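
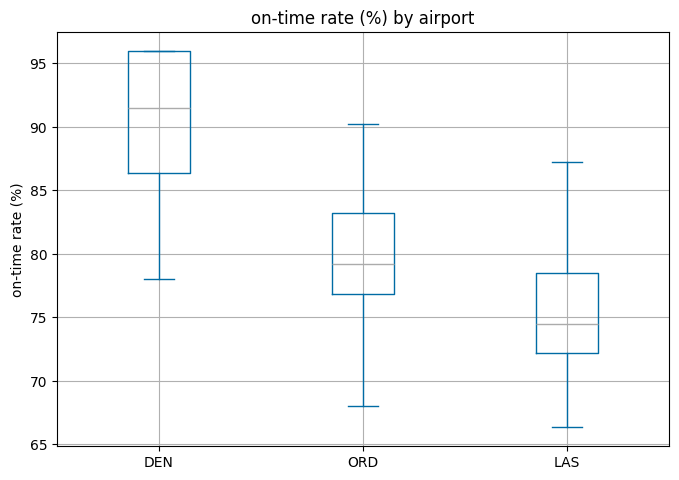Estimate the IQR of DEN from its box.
≈ 10

Q3 ≈ 96, Q1 ≈ 86; IQR ≈ 10.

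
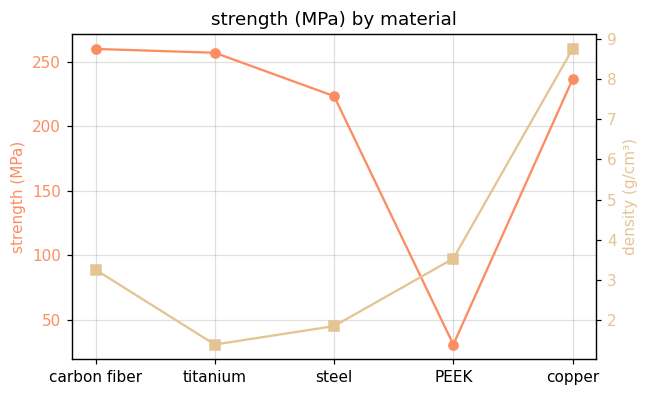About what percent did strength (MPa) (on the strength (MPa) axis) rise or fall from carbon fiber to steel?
≈ -15.4%

carbon fiber ≈ 260, steel ≈ 220; (220 − 260) / 260 ≈ -15.4%.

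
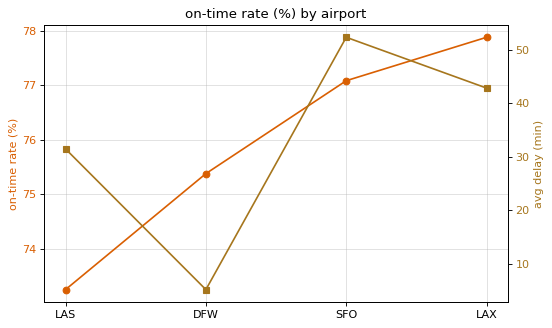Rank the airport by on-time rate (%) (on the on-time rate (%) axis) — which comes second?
Top 3 (on the on-time rate (%) axis): LAX ≈ 78.0, SFO ≈ 77.0, DFW ≈ 75.5.

SFO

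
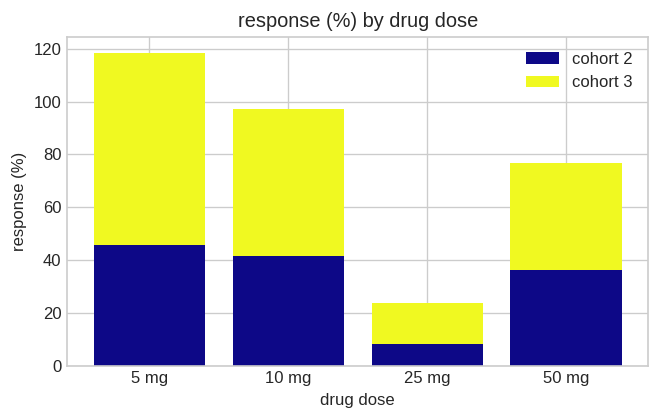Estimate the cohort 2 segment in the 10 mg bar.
≈ 40

cohort 2 top ≈ 40, bottom ≈ 0; segment ≈ 40.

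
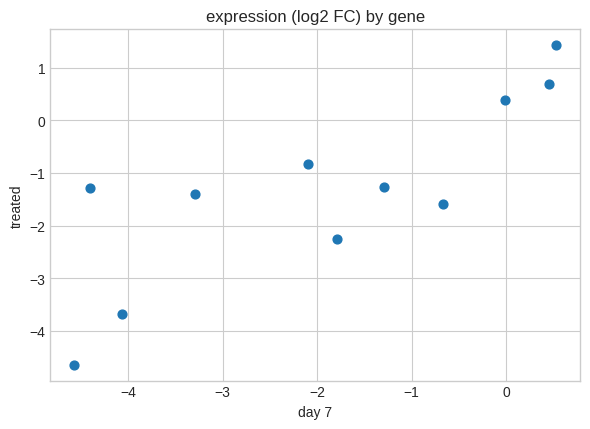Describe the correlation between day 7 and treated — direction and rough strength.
positive, strong

Points are positively correlated; strong (|r| ≈ 0.8).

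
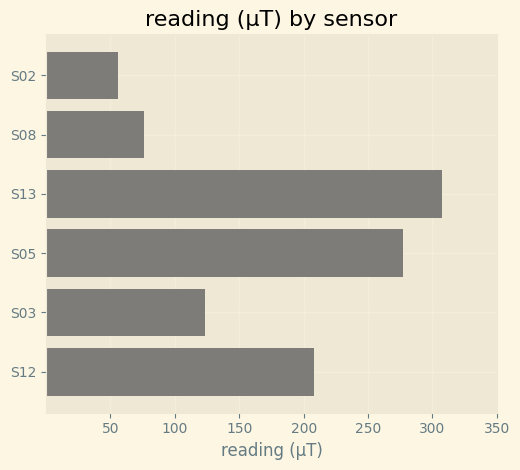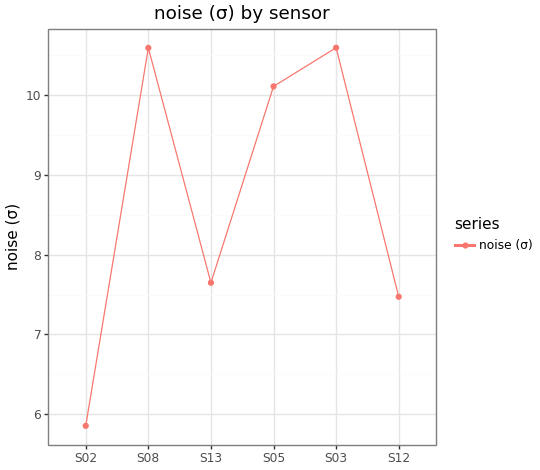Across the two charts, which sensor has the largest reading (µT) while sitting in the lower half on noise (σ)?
S13

Chart 2 median noise (σ) ≈ 9; below-median sensors: S02, S13, S12. Among those, S13 has the highest reading (µT) (≈ 300).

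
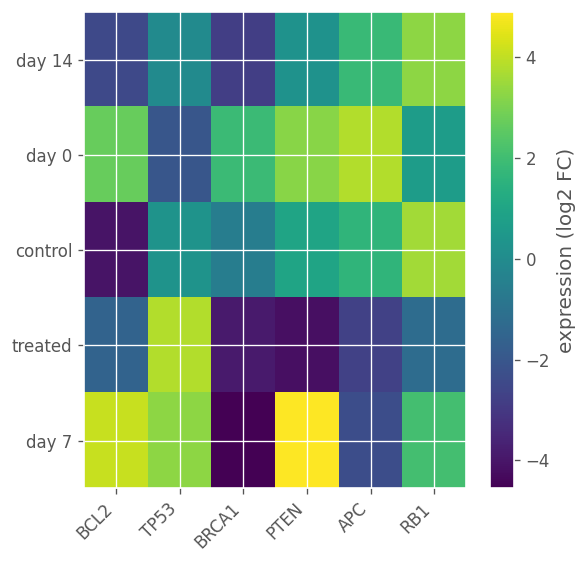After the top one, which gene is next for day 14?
Top 3 for day 14: RB1 ≈ 3, APC ≈ 2, PTEN ≈ 0.

APC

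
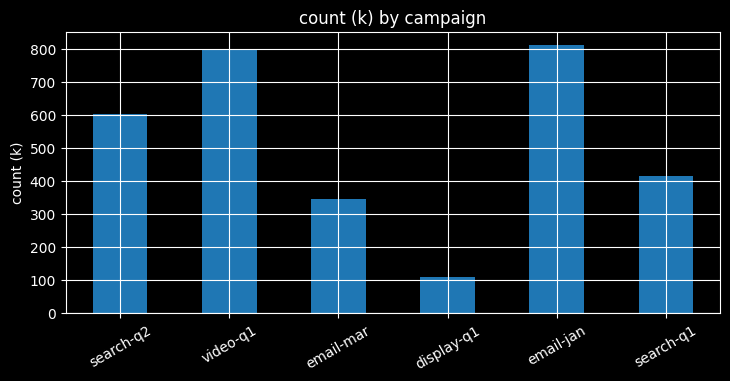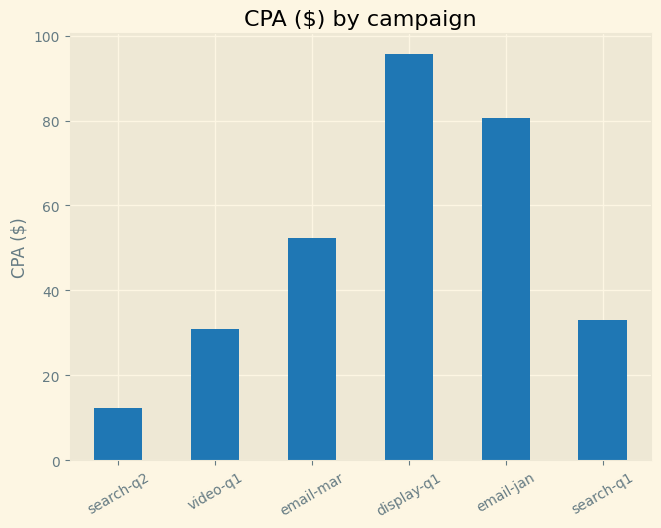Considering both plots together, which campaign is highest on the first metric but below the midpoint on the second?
video-q1

Chart 2 median CPA ($) ≈ 40; below-median campaigns: search-q2, video-q1, search-q1. Among those, video-q1 has the highest count (k) (≈ 800).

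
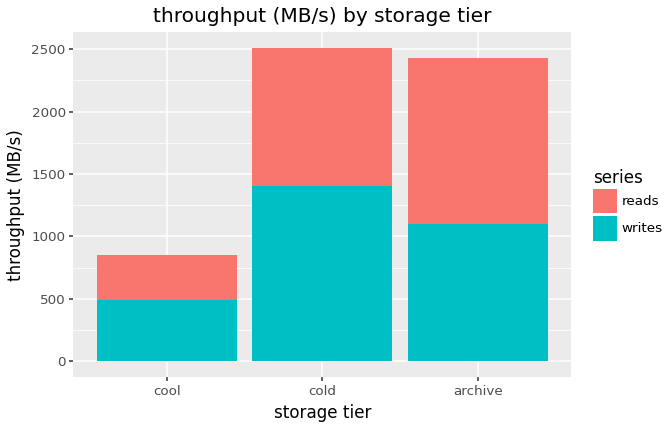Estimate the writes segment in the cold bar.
writes top ≈ 1500, bottom ≈ 0; segment ≈ 1500.

≈ 1500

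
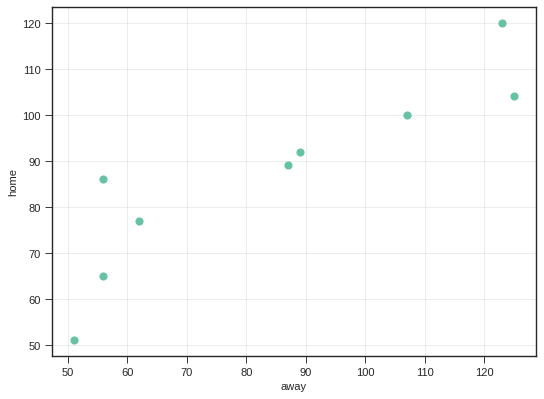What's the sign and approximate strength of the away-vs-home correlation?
positive, strong

Points are positively correlated; strong (|r| ≈ 0.9).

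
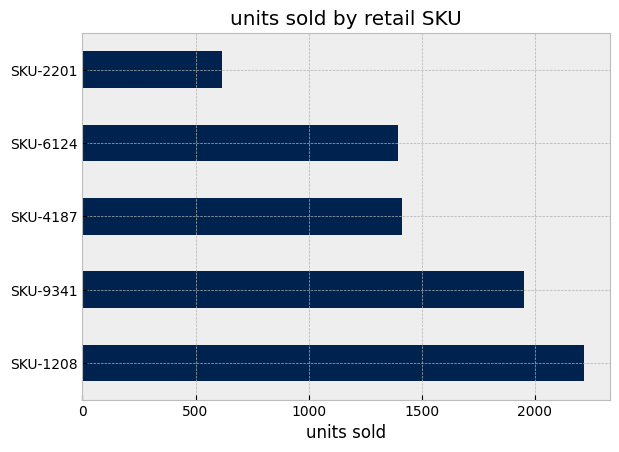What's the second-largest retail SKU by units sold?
Top 3: SKU-1208 ≈ 2200, SKU-9341 ≈ 2000, SKU-4187 ≈ 1400.

SKU-9341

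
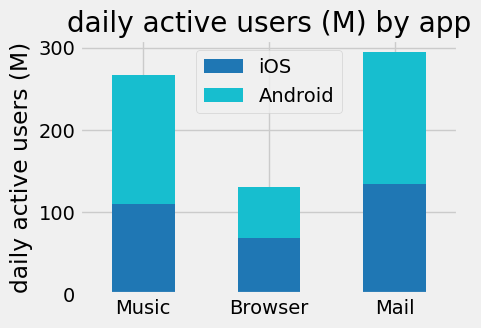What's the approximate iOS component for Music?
≈ 100

iOS top ≈ 100, bottom ≈ 0; segment ≈ 100.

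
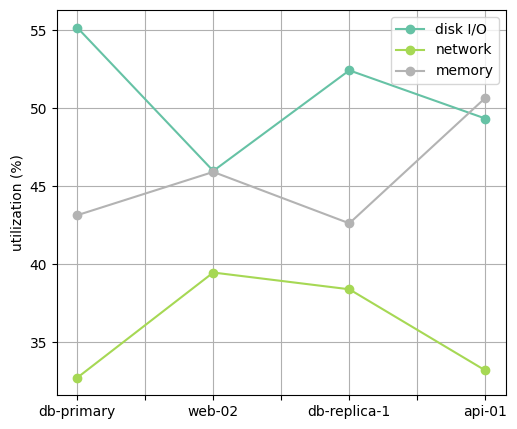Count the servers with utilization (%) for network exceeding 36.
2

Above 36: web-02, db-replica-1.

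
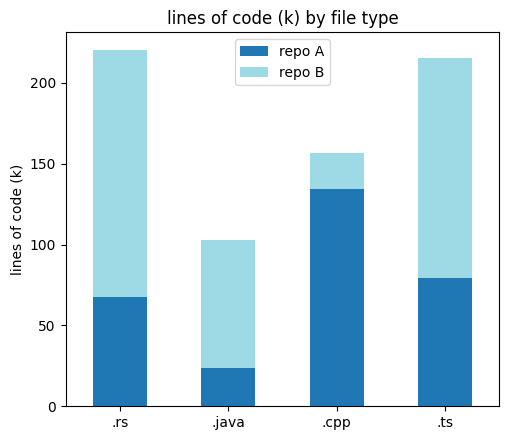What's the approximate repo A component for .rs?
repo A top ≈ 60, bottom ≈ 0; segment ≈ 60.

≈ 60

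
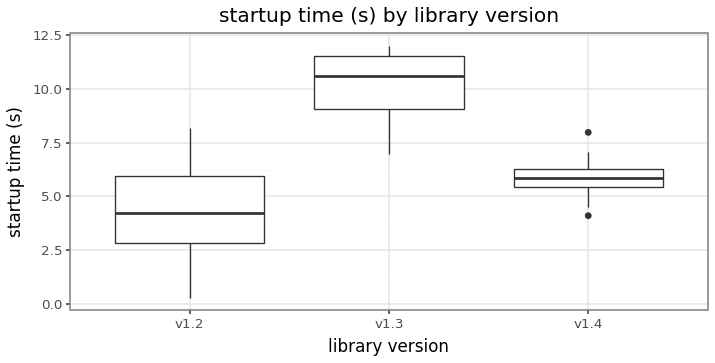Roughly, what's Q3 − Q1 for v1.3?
≈ 2.5

Q3 ≈ 11.5, Q1 ≈ 9.0; IQR ≈ 2.5.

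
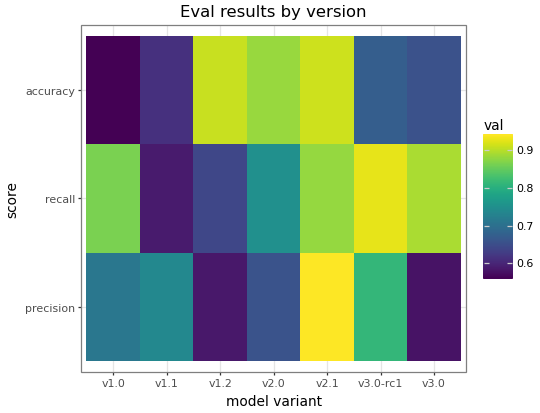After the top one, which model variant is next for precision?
v3.0-rc1

Top 3 for precision: v2.1 ≈ 0.95, v3.0-rc1 ≈ 0.80, v1.1 ≈ 0.75.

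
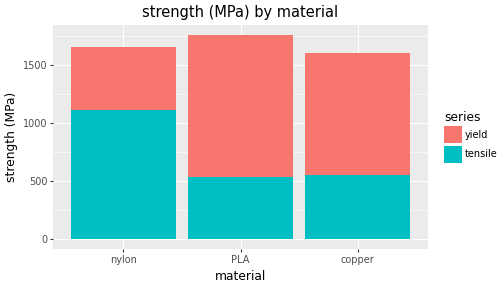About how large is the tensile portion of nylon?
tensile top ≈ 1200, bottom ≈ 0; segment ≈ 1200.

≈ 1200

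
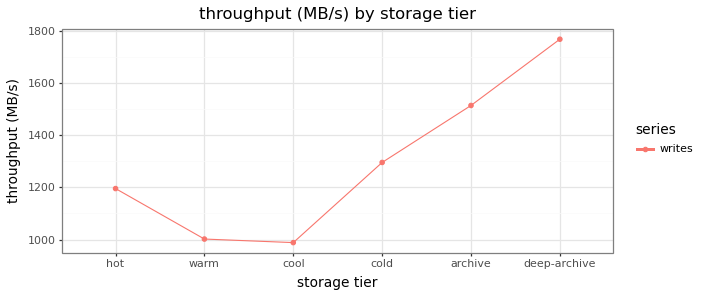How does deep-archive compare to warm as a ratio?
deep-archive ≈ 1800, warm ≈ 1000; 1800/1000 ≈ 1.8.

≈ 1.8×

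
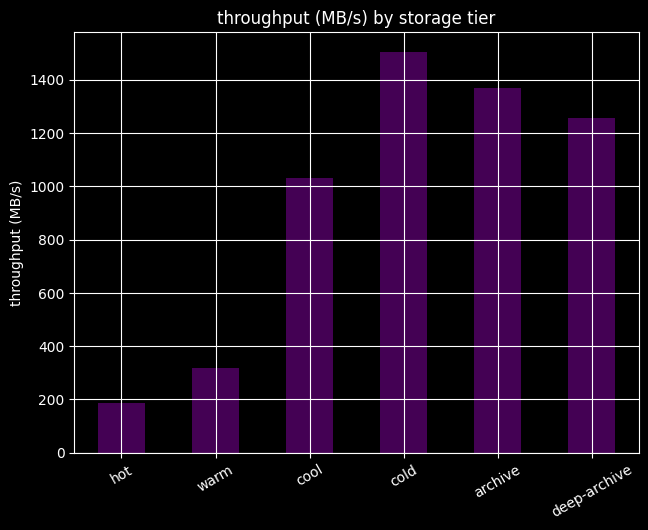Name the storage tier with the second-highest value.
archive

Top 3: cold ≈ 1600, archive ≈ 1400, deep-archive ≈ 1200.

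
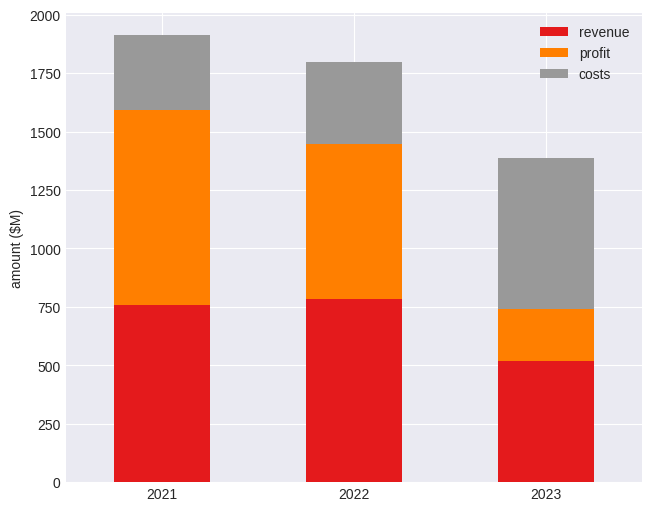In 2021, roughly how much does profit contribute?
≈ 800

profit top ≈ 1600, bottom ≈ 800; segment ≈ 800.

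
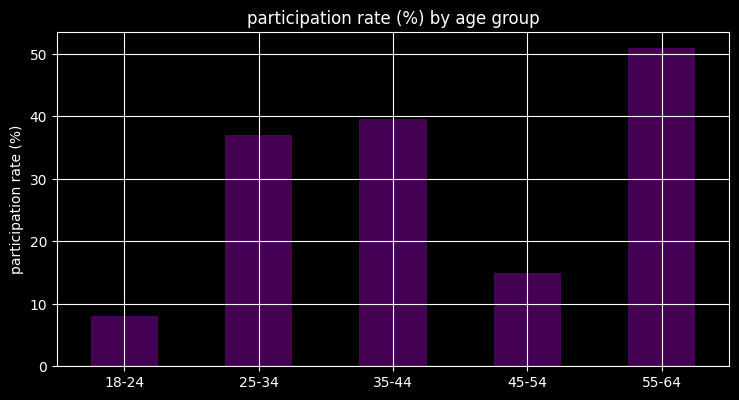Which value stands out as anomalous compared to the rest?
18-24 ≈ 10; the rest sit between ≈ 15 and ≈ 50.

18-24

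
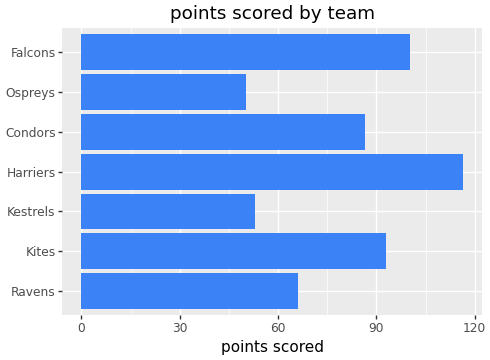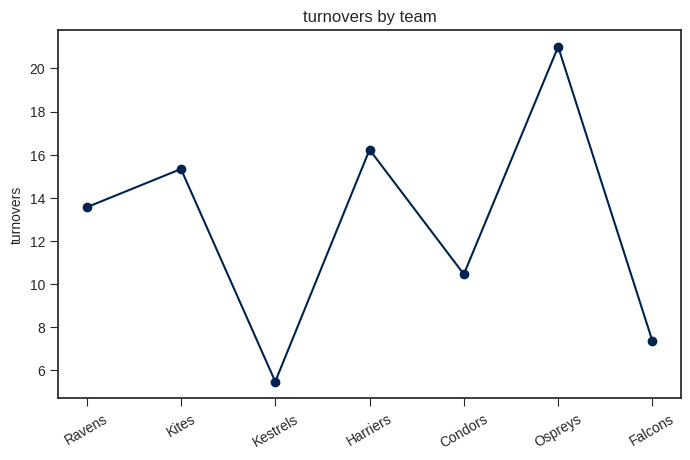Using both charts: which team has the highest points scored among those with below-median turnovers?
Falcons

Chart 2 median turnovers ≈ 14; below-median teams: Kestrels, Condors, Falcons. Among those, Falcons has the highest points scored (≈ 100).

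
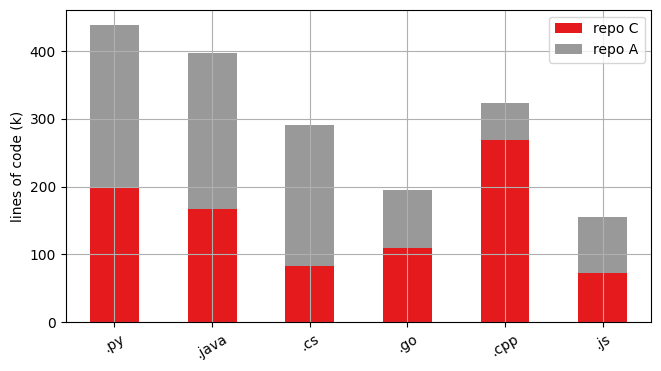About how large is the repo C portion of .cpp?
repo C top ≈ 250, bottom ≈ 0; segment ≈ 250.

≈ 250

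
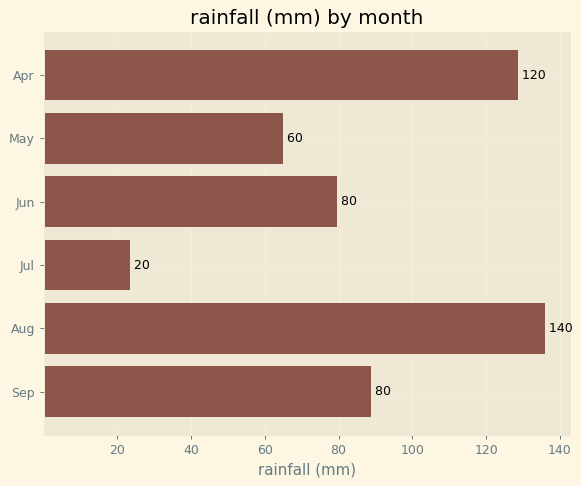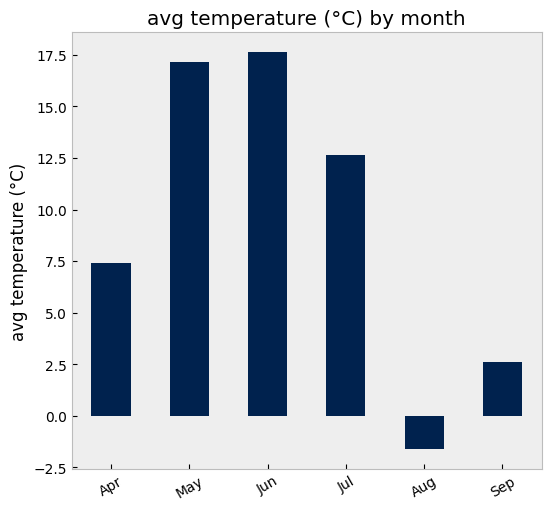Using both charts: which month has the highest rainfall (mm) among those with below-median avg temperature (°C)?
Aug

Chart 2 median avg temperature (°C) ≈ 10; below-median months: Apr, Aug, Sep. Among those, Aug has the highest rainfall (mm) (≈ 140).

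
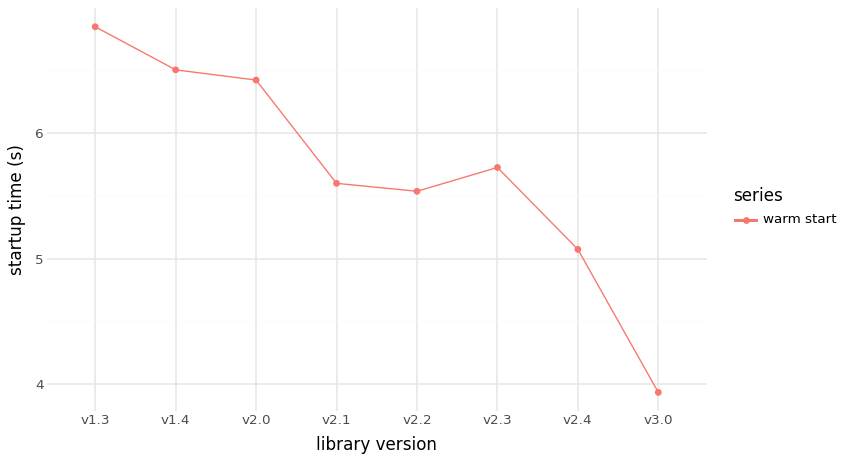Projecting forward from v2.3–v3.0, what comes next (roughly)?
Last three: 5.5, 5.0, 4.0 → slope ≈ -0.75/step → next ≈ 3.25.

≈ 3.25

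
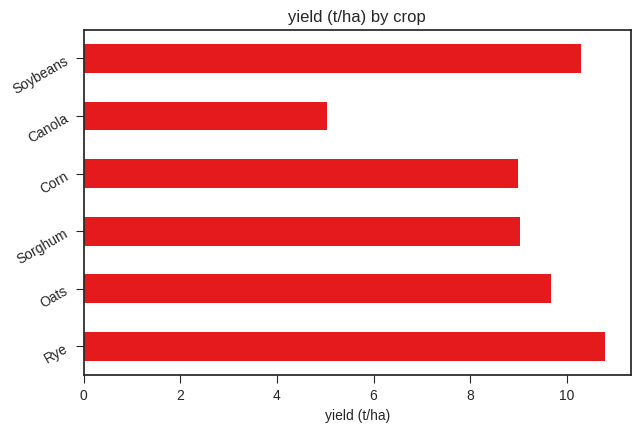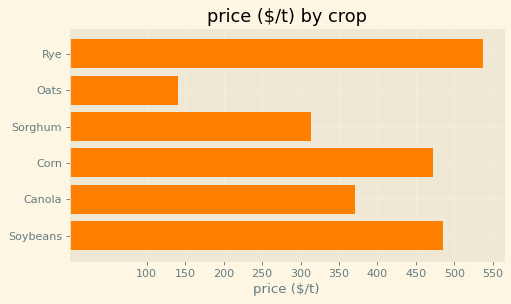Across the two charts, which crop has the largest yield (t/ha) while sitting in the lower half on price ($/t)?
Chart 2 median price ($/t) ≈ 400; below-median crops: Oats, Sorghum, Canola. Among those, Oats has the highest yield (t/ha) (≈ 10).

Oats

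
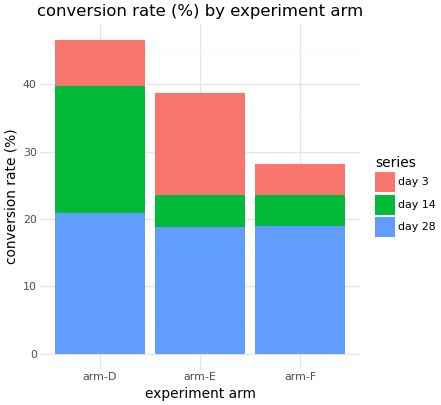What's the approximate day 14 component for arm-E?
≈ 5

day 14 top ≈ 25, bottom ≈ 20; segment ≈ 5.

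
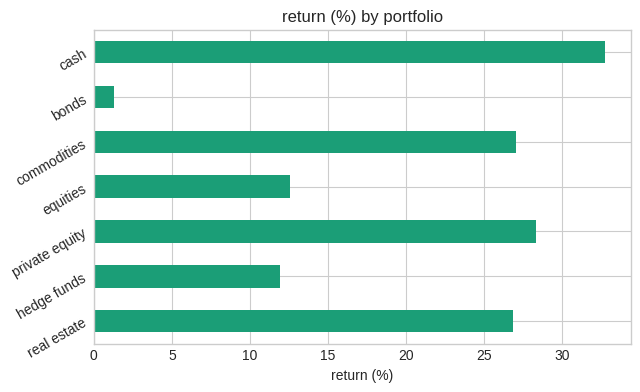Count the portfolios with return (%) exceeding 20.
4

Above 20: real estate, private equity, commodities, cash.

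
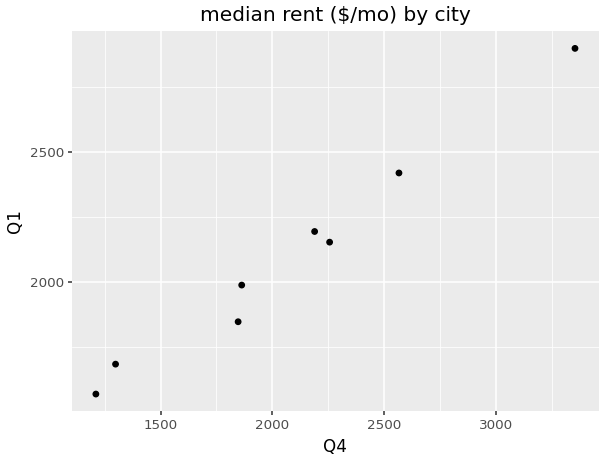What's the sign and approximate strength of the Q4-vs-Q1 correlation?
positive, strong

Points are positively correlated; strong (|r| ≈ 1.0).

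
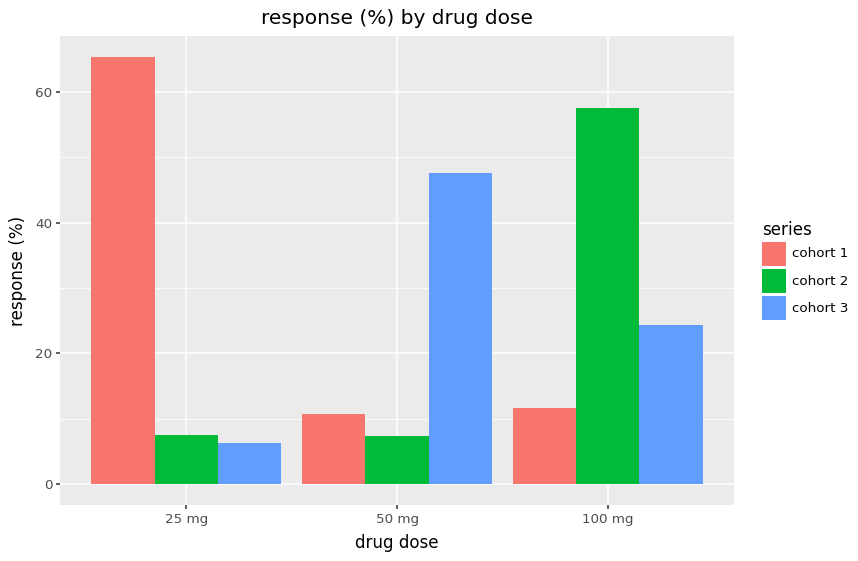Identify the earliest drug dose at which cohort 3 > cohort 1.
25 mg: cohort 3 ≈ 10 vs cohort 1 ≈ 70 (not yet); 50 mg: cohort 3 ≈ 50 vs cohort 1 ≈ 10 (first crossover).

50 mg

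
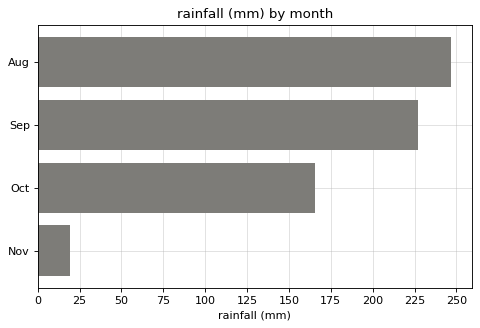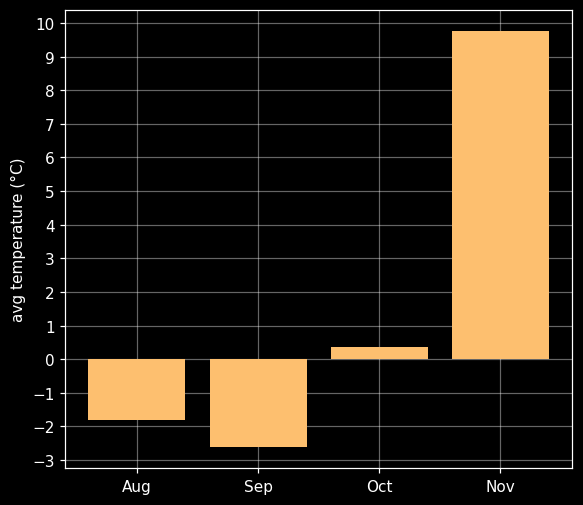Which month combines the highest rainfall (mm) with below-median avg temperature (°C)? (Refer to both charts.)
Chart 2 median avg temperature (°C) ≈ -1; below-median months: Aug, Sep. Among those, Aug has the highest rainfall (mm) (≈ 250).

Aug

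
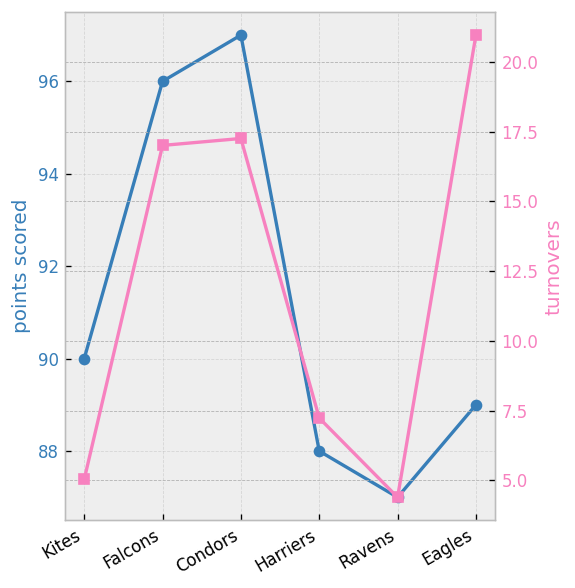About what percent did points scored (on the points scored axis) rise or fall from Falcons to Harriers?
Falcons ≈ 96, Harriers ≈ 88; (88 − 96) / 96 ≈ -8.3%.

≈ -8.3%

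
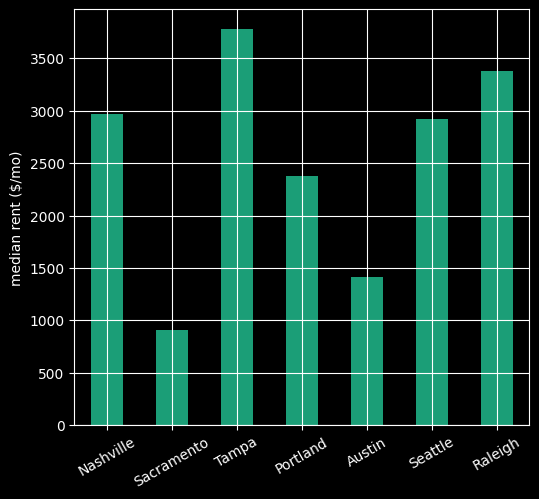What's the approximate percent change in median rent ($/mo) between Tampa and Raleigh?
Tampa ≈ 4000, Raleigh ≈ 3500; (3500 − 4000) / 4000 ≈ -12.5%.

≈ -12.5%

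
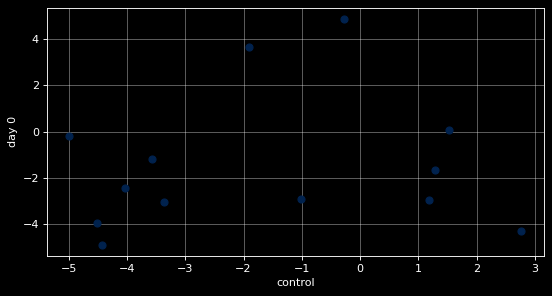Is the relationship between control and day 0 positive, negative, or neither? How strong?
Points are roughly uncorrelated; weak (|r| ≈ 0.1).

no clear correlation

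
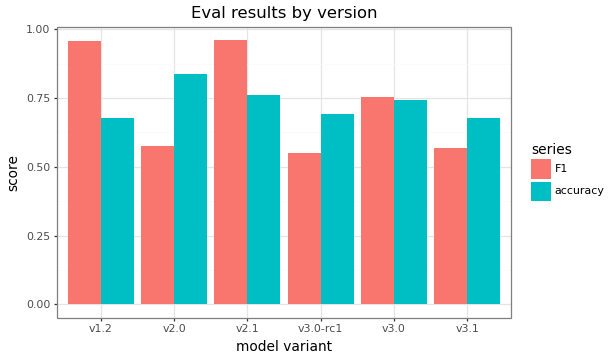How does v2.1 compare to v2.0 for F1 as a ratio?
v2.1 ≈ 1.0, v2.0 ≈ 0.6; 1.0/0.6 ≈ 1.67.

≈ 1.67×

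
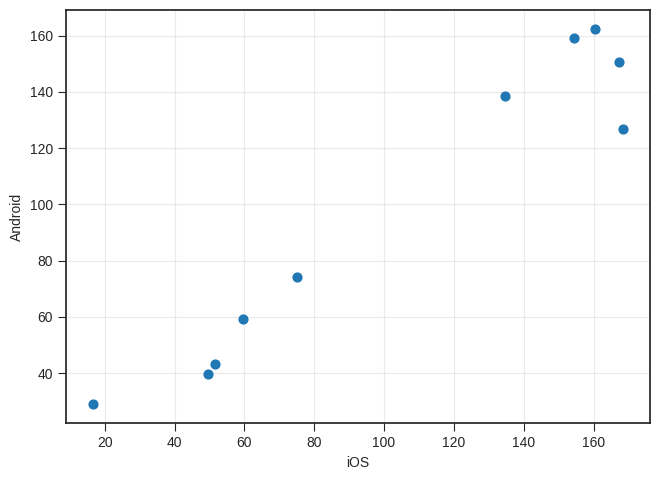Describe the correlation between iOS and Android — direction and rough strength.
positive, strong

Points are positively correlated; strong (|r| ≈ 1.0).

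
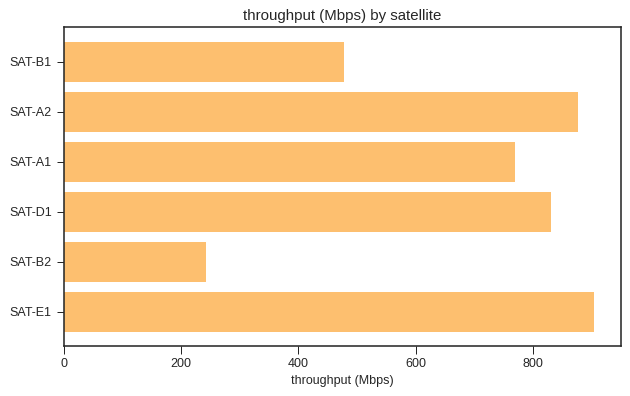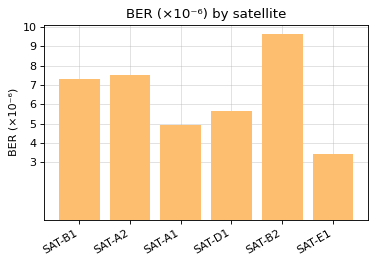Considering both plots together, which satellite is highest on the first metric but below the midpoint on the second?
Chart 2 median BER (×10⁻⁶) ≈ 6; below-median satellites: SAT-A1, SAT-D1, SAT-E1. Among those, SAT-E1 has the highest throughput (Mbps) (≈ 900).

SAT-E1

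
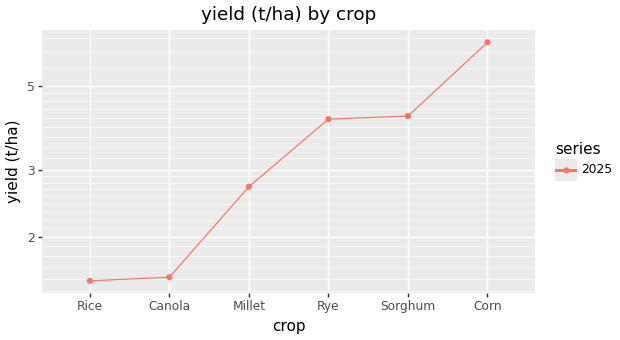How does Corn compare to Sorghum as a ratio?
Corn ≈ 6.5, Sorghum ≈ 4.0; 6.5/4.0 ≈ 1.62.

≈ 1.62×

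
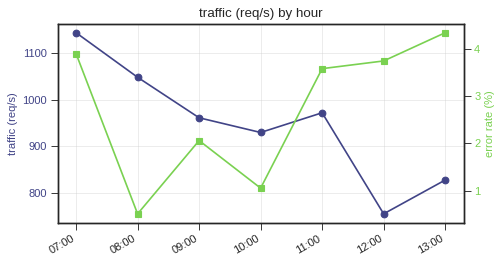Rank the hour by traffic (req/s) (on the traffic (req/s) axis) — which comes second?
08:00

Top 3 (on the traffic (req/s) axis): 07:00 ≈ 1150, 08:00 ≈ 1050, 11:00 ≈ 950.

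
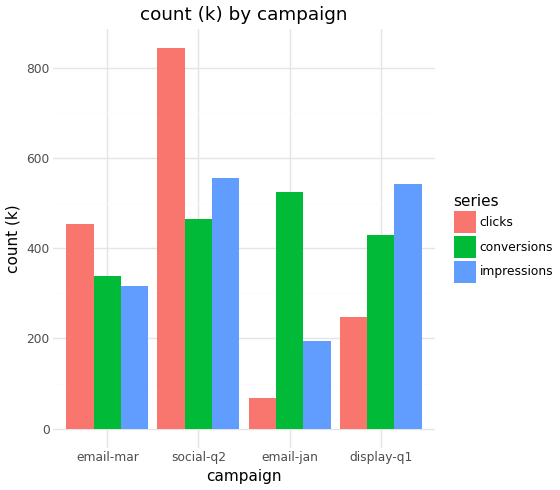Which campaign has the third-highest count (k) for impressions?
email-mar

Top 4 for impressions: social-q2 ≈ 600, display-q1 ≈ 500, email-mar ≈ 300, email-jan ≈ 200.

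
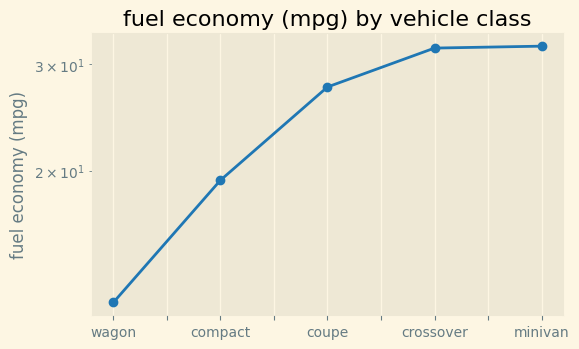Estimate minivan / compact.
minivan ≈ 32, compact ≈ 20; 32/20 ≈ 1.6.

≈ 1.6×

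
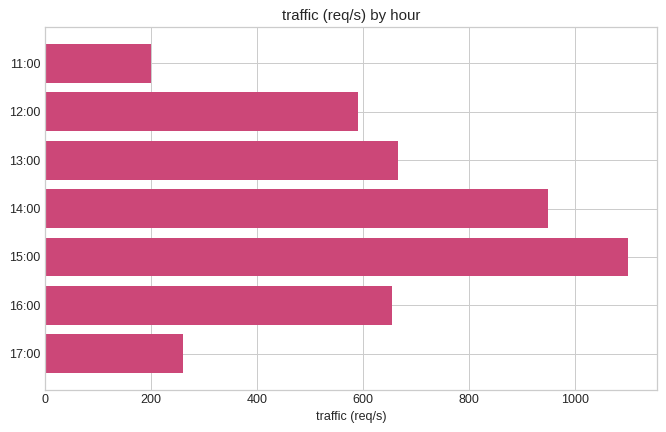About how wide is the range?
≈ 900

Max 15:00 ≈ 1100, min 11:00 ≈ 200; range ≈ 900.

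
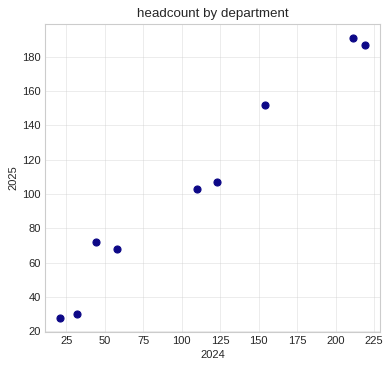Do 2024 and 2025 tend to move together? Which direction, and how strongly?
positive, strong

Points are positively correlated; strong (|r| ≈ 1.0).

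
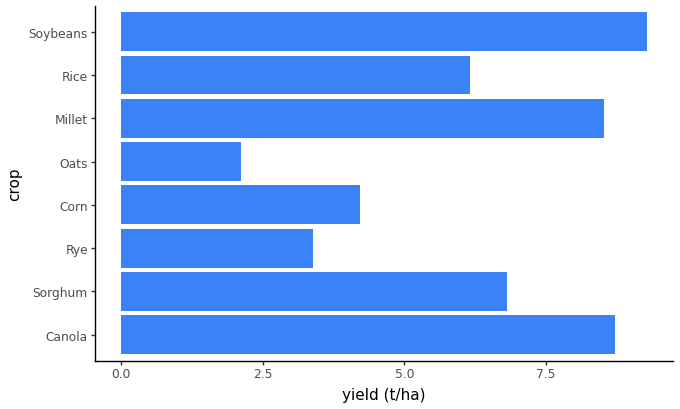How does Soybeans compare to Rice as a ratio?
≈ 1.5×

Soybeans ≈ 9, Rice ≈ 6; 9/6 ≈ 1.5.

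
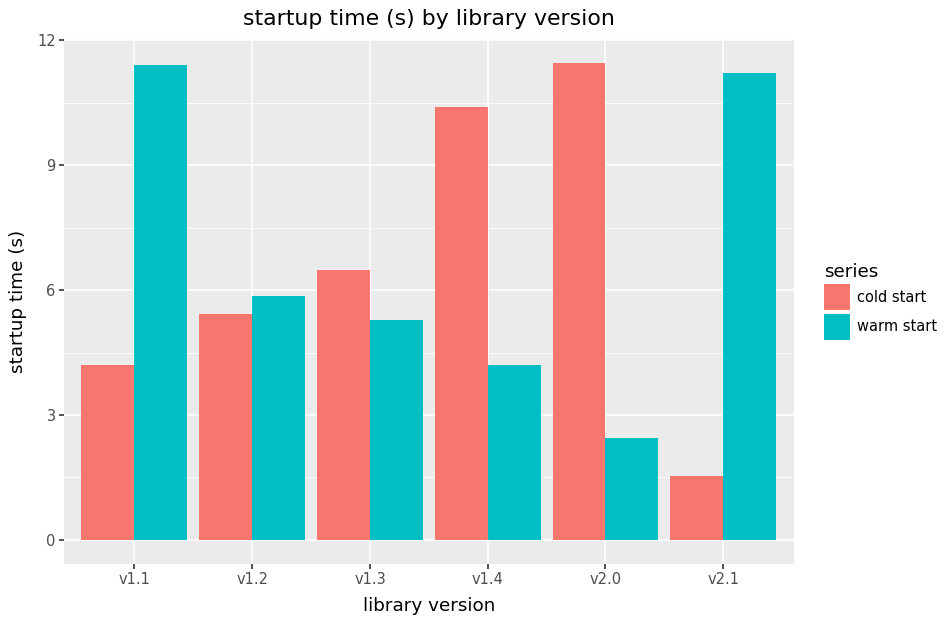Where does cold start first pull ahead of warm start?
v1.2: cold start ≈ 5 vs warm start ≈ 6 (not yet); v1.3: cold start ≈ 6 vs warm start ≈ 5 (first crossover).

v1.3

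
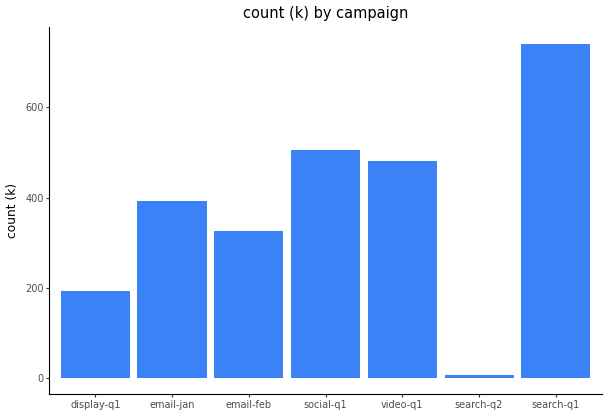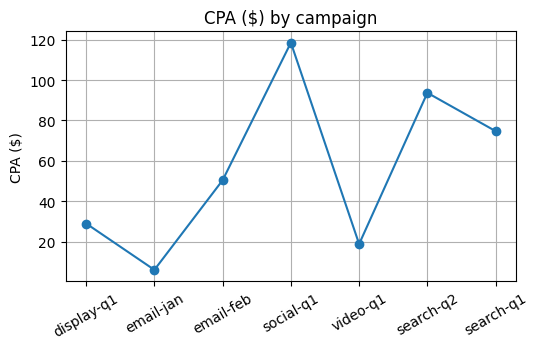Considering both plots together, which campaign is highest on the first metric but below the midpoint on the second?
video-q1

Chart 2 median CPA ($) ≈ 60; below-median campaigns: display-q1, email-jan, video-q1. Among those, video-q1 has the highest count (k) (≈ 500).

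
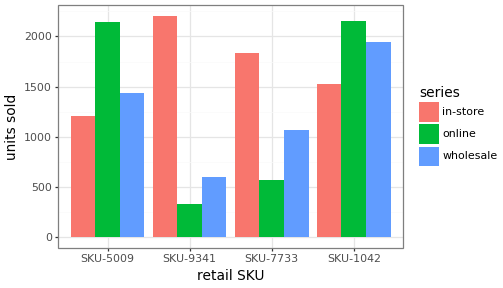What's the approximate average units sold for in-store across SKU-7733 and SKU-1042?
(1800 + 1600) / 2 ≈ 1700.

≈ 1700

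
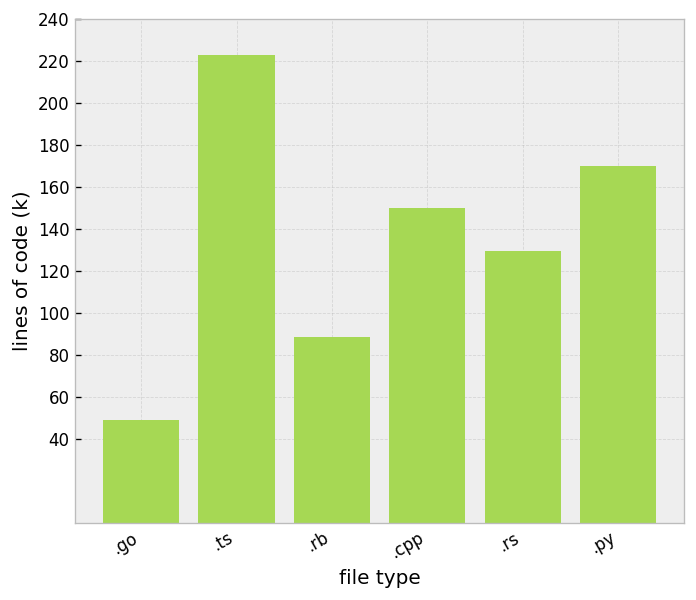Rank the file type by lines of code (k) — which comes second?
Top 3: .ts ≈ 220, .py ≈ 180, .cpp ≈ 160.

.py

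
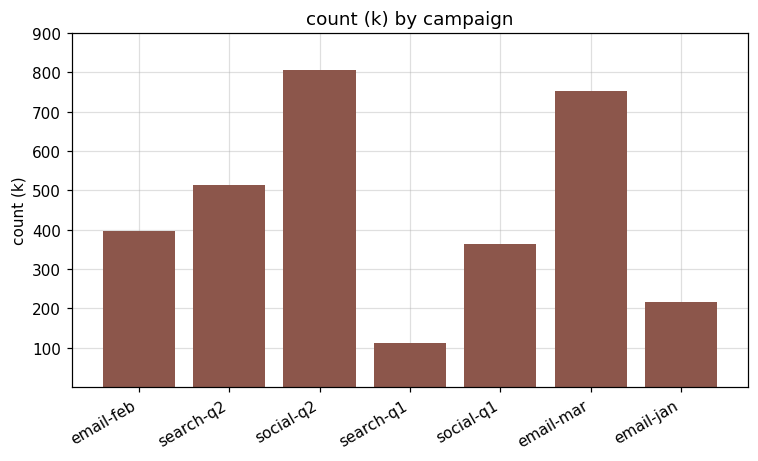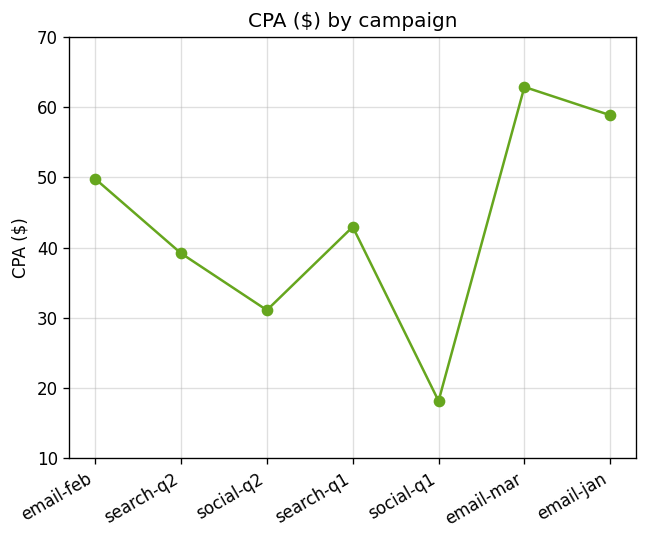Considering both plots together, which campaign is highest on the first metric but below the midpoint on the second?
social-q2

Chart 2 median CPA ($) ≈ 40; below-median campaigns: search-q2, social-q2, social-q1. Among those, social-q2 has the highest count (k) (≈ 800).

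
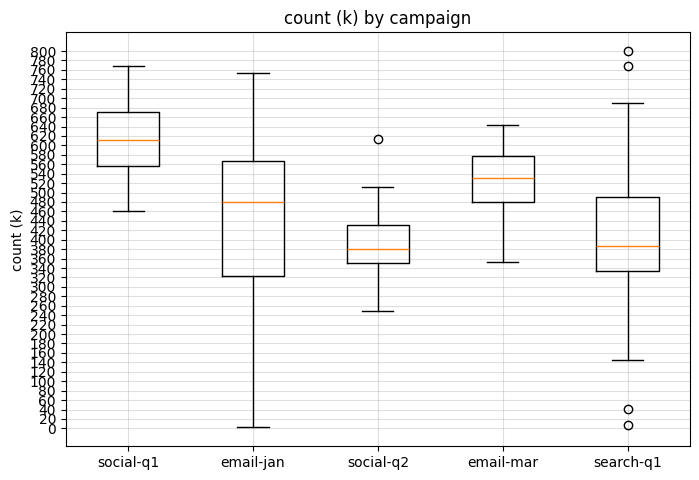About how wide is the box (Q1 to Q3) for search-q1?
≈ 160

Q3 ≈ 500, Q1 ≈ 340; IQR ≈ 160.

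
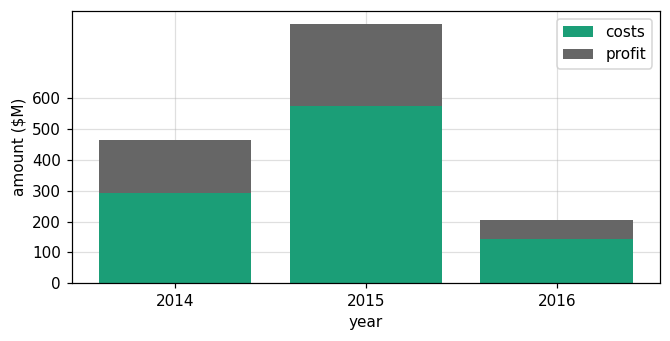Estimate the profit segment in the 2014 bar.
profit top ≈ 500, bottom ≈ 300; segment ≈ 200.

≈ 200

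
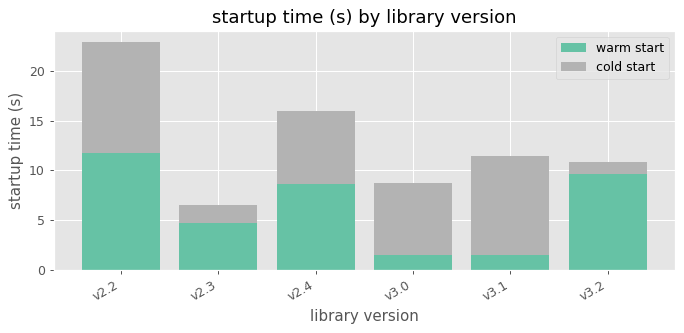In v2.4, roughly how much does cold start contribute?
≈ 8

cold start top ≈ 16, bottom ≈ 8; segment ≈ 8.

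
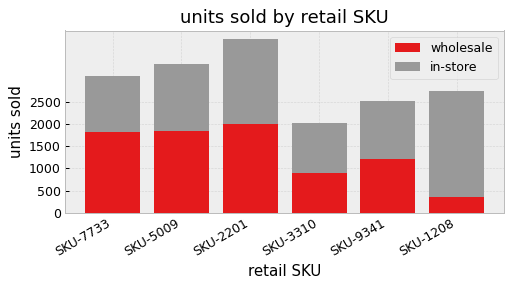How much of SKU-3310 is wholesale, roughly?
wholesale top ≈ 1000, bottom ≈ 0; segment ≈ 1000.

≈ 1000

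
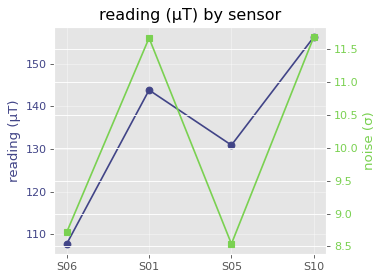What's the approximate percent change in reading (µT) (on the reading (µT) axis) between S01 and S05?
≈ -10.3%

S01 ≈ 145, S05 ≈ 130; (130 − 145) / 145 ≈ -10.3%.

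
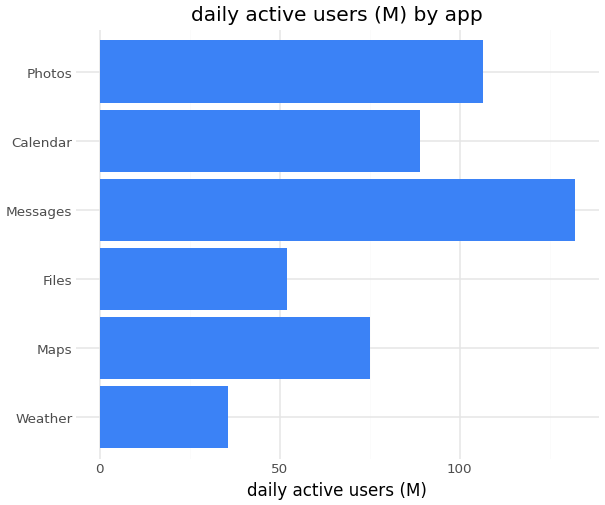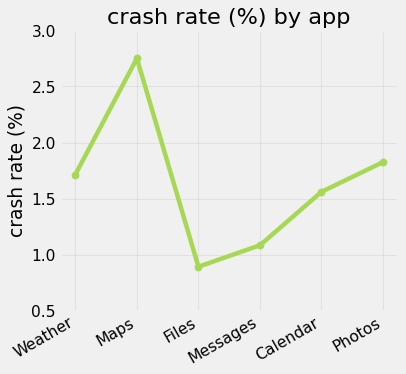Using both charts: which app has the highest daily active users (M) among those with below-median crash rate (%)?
Chart 2 median crash rate (%) ≈ 1.5; below-median apps: Files, Messages, Calendar. Among those, Messages has the highest daily active users (M) (≈ 140).

Messages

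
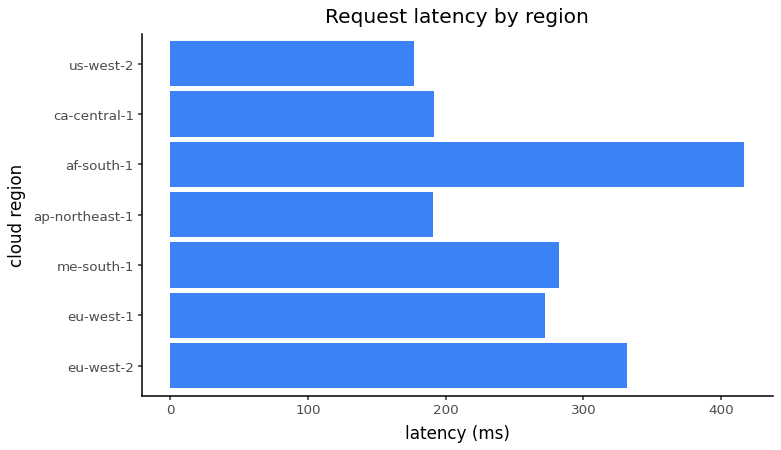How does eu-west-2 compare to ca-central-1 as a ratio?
eu-west-2 ≈ 350, ca-central-1 ≈ 200; 350/200 ≈ 1.75.

≈ 1.75×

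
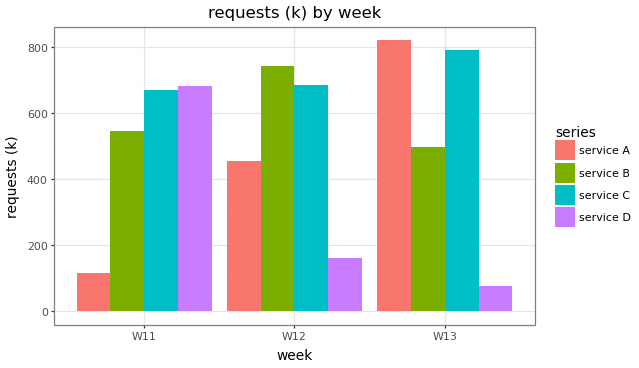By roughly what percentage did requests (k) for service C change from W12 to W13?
≈ +14.3%

W12 ≈ 700, W13 ≈ 800; (800 − 700) / 700 ≈ +14.3%.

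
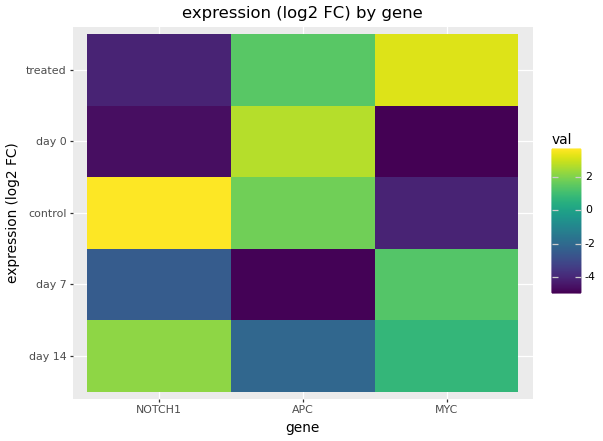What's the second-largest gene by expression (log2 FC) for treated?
Top 3 for treated: MYC ≈ 3, APC ≈ 1, NOTCH1 ≈ -4.

APC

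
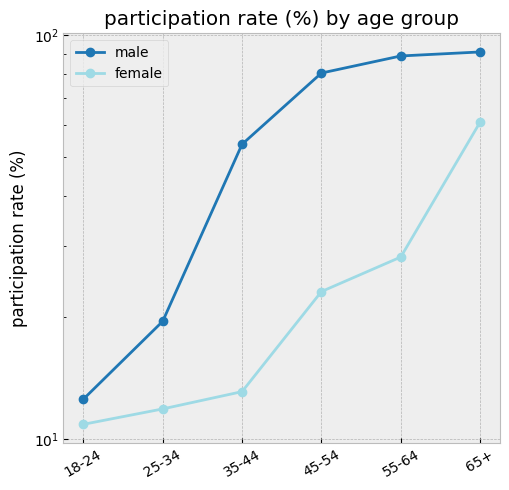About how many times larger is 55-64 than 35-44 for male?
≈ 1.8×

55-64 ≈ 90, 35-44 ≈ 50; 90/50 ≈ 1.8.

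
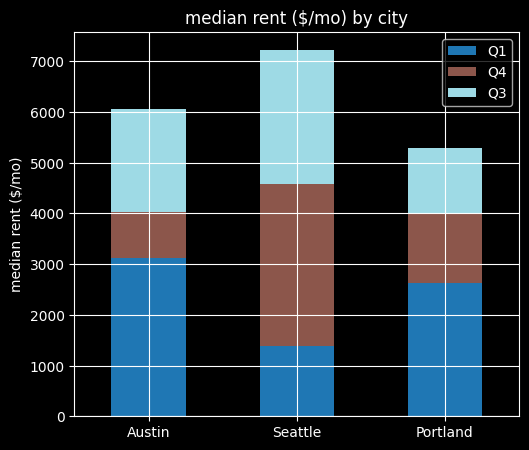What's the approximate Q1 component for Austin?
≈ 3000

Q1 top ≈ 3000, bottom ≈ 0; segment ≈ 3000.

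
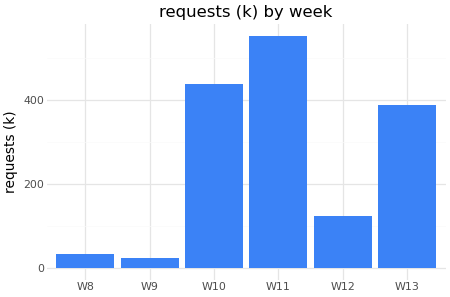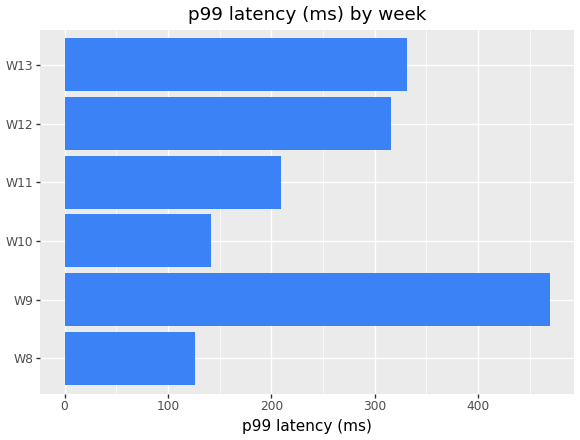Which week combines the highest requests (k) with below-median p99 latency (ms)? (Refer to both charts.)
W11

Chart 2 median p99 latency (ms) ≈ 250; below-median weeks: W8, W10, W11. Among those, W11 has the highest requests (k) (≈ 600).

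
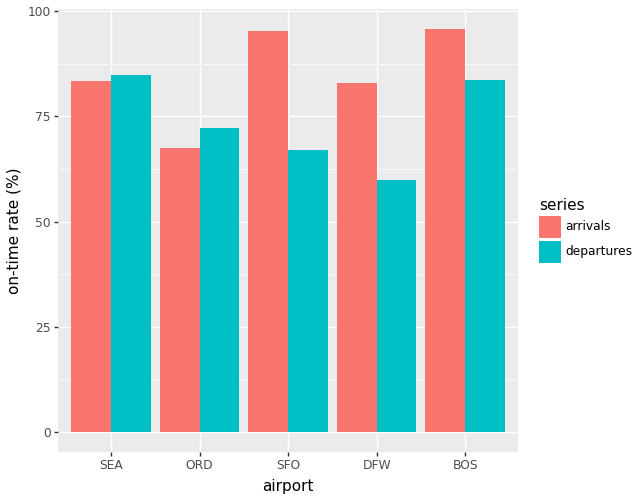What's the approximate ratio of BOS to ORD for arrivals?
BOS ≈ 100, ORD ≈ 70; 100/70 ≈ 1.43.

≈ 1.43×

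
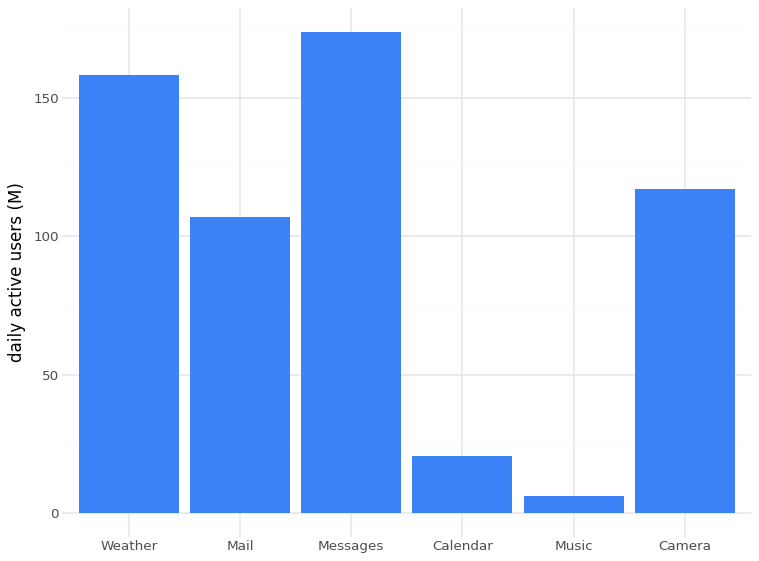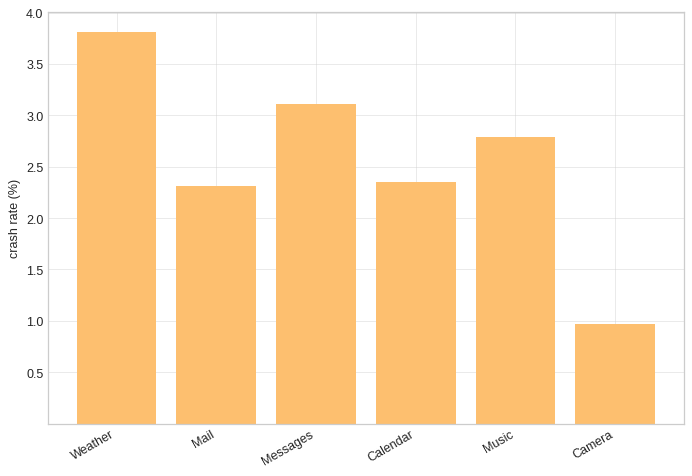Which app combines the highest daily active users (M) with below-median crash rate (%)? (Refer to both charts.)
Camera

Chart 2 median crash rate (%) ≈ 2.5; below-median apps: Mail, Calendar, Camera. Among those, Camera has the highest daily active users (M) (≈ 120).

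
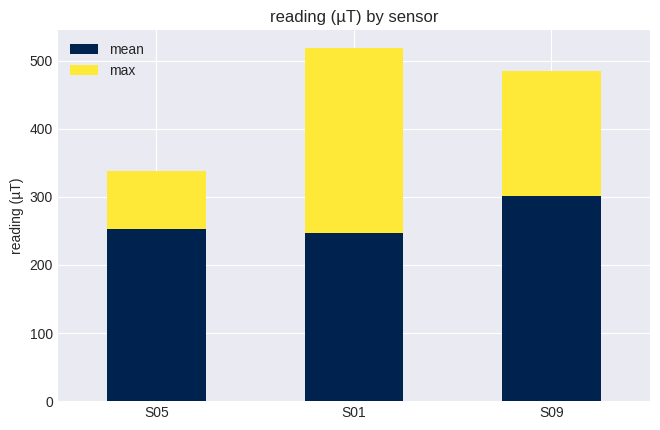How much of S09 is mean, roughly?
mean top ≈ 300, bottom ≈ 0; segment ≈ 300.

≈ 300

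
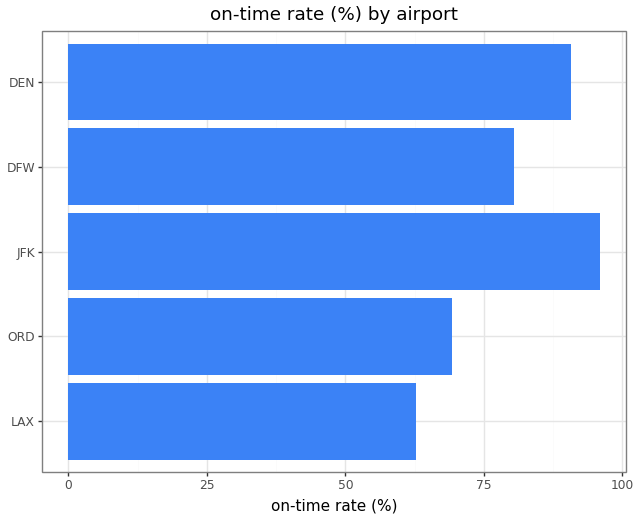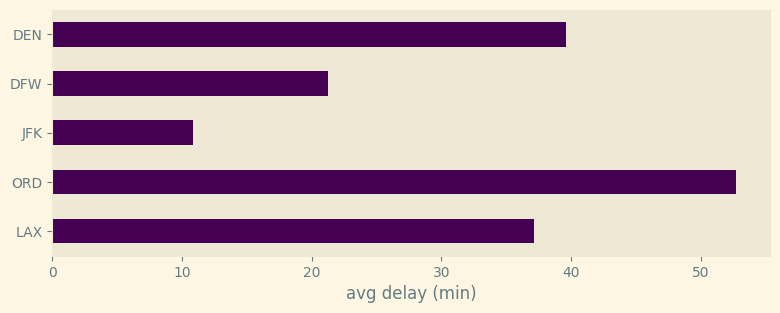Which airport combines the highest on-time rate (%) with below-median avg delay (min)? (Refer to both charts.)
Chart 2 median avg delay (min) ≈ 35; below-median airports: JFK, DFW. Among those, JFK has the highest on-time rate (%) (≈ 100).

JFK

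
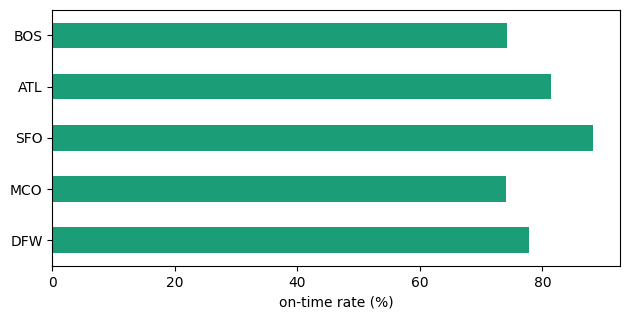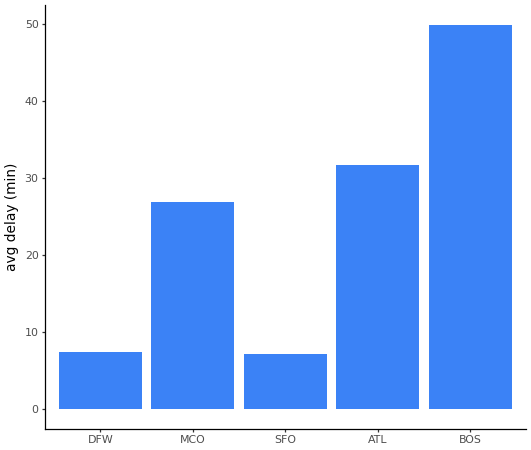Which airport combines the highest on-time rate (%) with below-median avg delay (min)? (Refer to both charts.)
Chart 2 median avg delay (min) ≈ 25; below-median airports: DFW, SFO. Among those, SFO has the highest on-time rate (%) (≈ 90).

SFO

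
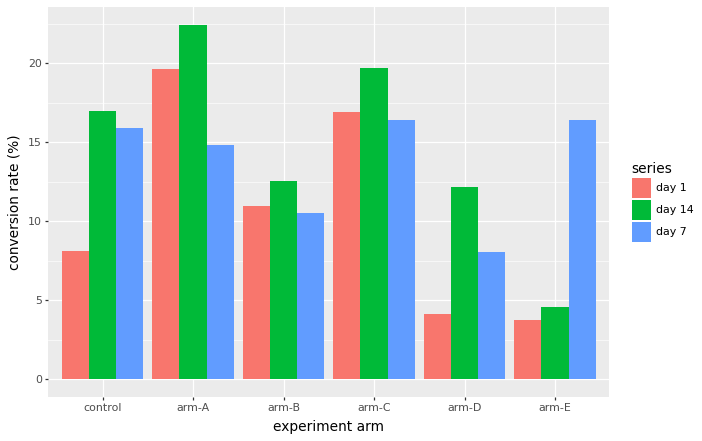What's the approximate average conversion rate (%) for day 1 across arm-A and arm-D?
(20 + 4) / 2 ≈ 12.

≈ 12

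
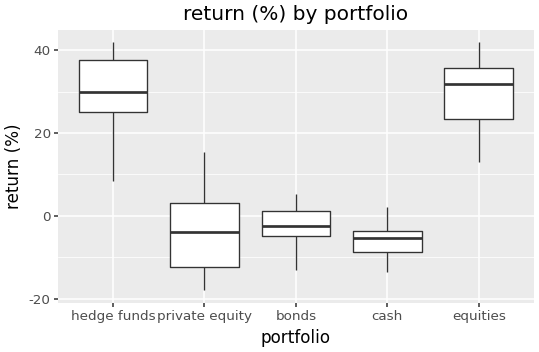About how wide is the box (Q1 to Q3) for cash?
Q3 ≈ -5, Q1 ≈ -10; IQR ≈ 5.

≈ 5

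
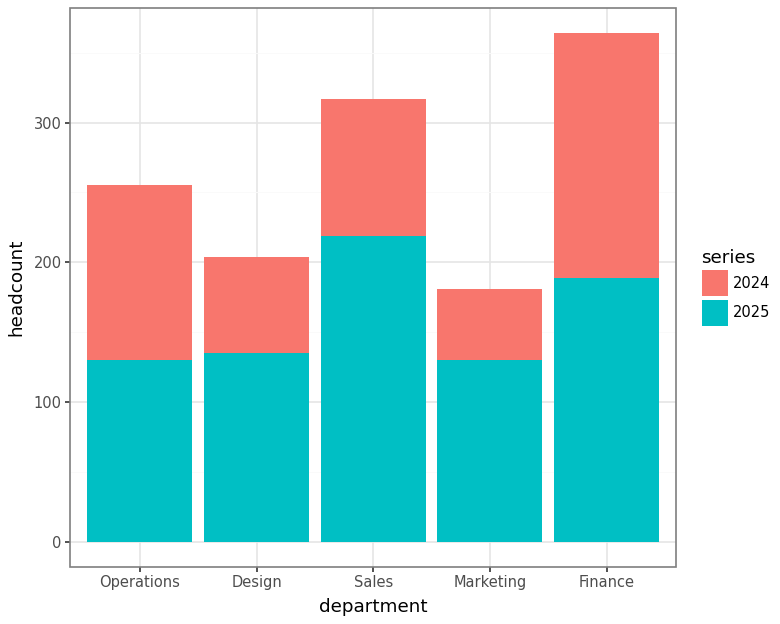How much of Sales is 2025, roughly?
2025 top ≈ 200, bottom ≈ 0; segment ≈ 200.

≈ 200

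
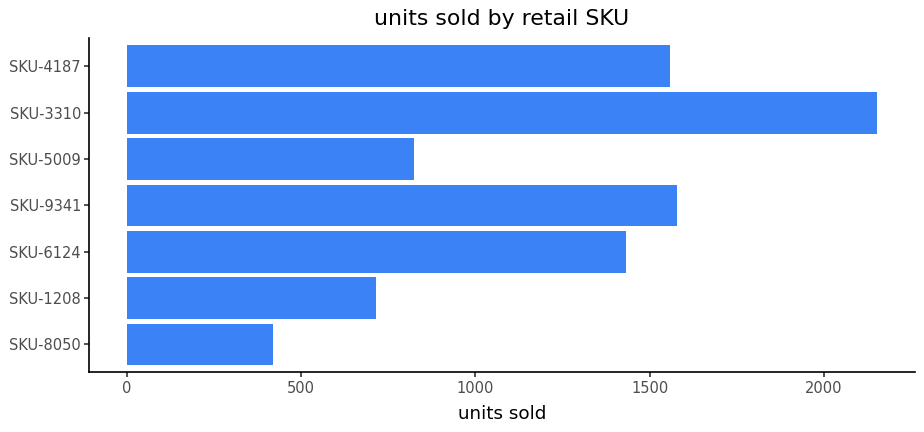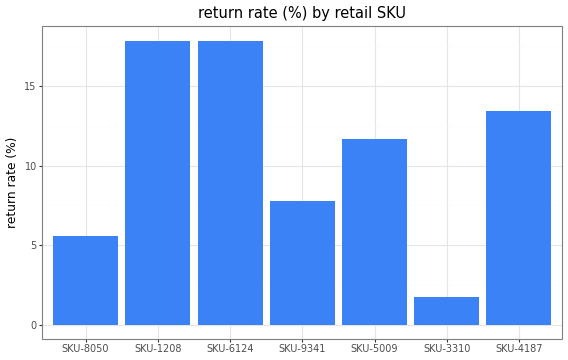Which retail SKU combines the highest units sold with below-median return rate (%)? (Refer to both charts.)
Chart 2 median return rate (%) ≈ 12; below-median retail SKUs: SKU-8050, SKU-9341, SKU-3310. Among those, SKU-3310 has the highest units sold (≈ 2200).

SKU-3310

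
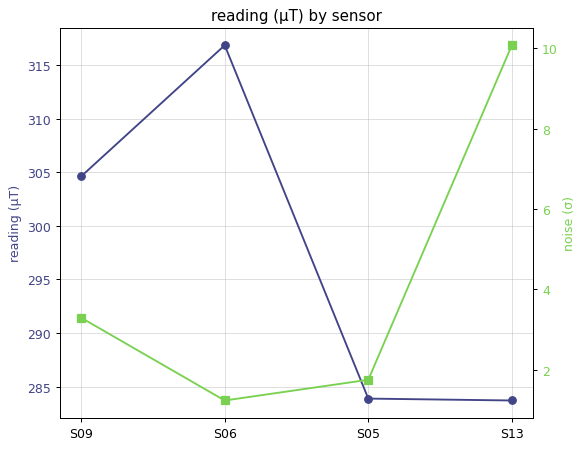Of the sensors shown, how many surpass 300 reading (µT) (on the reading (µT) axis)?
2

Above 300: S09, S06.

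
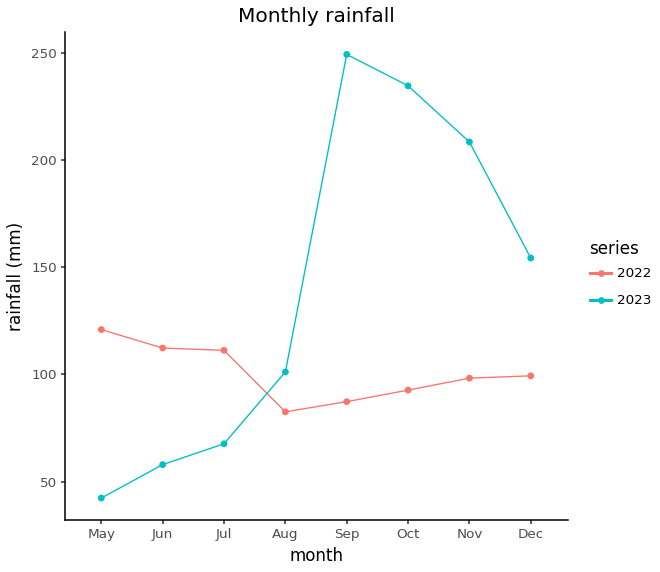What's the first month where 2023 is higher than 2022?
Jul: 2023 ≈ 60 vs 2022 ≈ 120 (not yet); Aug: 2023 ≈ 100 vs 2022 ≈ 80 (first crossover).

Aug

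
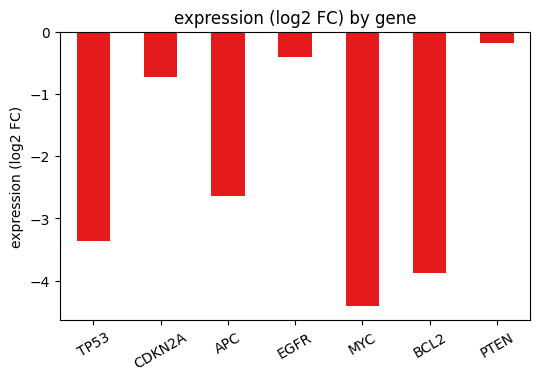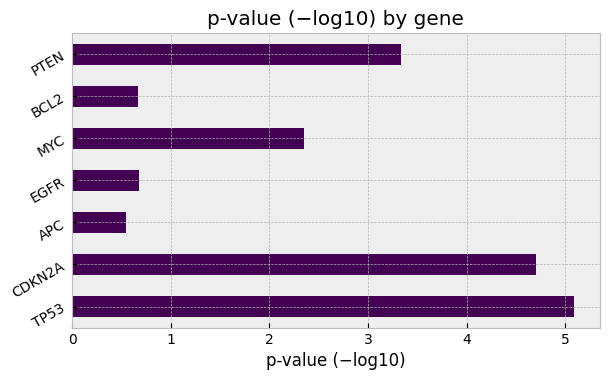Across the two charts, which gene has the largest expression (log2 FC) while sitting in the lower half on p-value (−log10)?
EGFR

Chart 2 median p-value (−log10) ≈ 2.5; below-median genes: APC, EGFR, BCL2. Among those, EGFR has the highest expression (log2 FC) (≈ 0).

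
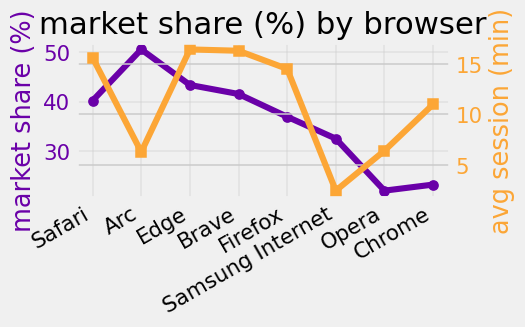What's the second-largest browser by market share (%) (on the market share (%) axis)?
Edge

Top 3 (on the market share (%) axis): Arc ≈ 50, Edge ≈ 45, Brave ≈ 40.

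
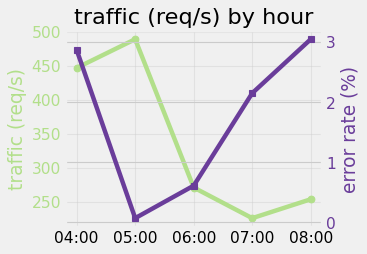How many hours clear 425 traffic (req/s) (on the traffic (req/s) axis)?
2

Above 425: 04:00, 05:00.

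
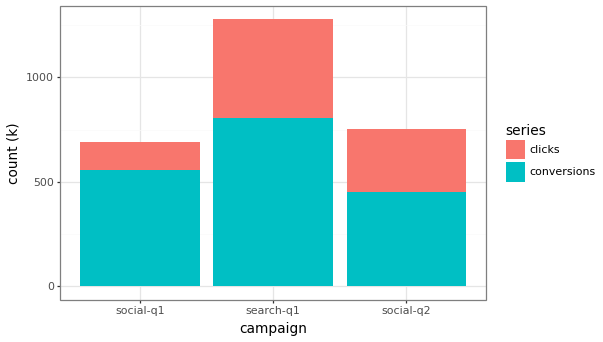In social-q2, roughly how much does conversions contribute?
conversions top ≈ 400, bottom ≈ 0; segment ≈ 400.

≈ 400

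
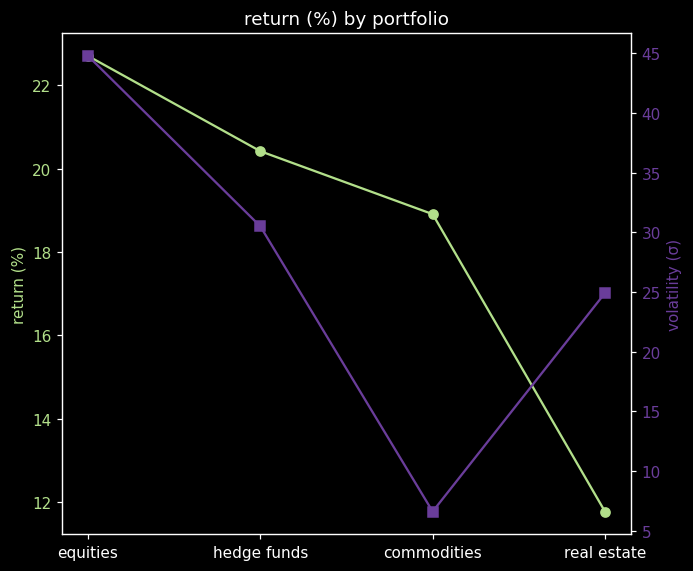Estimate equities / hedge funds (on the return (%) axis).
equities ≈ 23, hedge funds ≈ 20; 23/20 ≈ 1.15.

≈ 1.15×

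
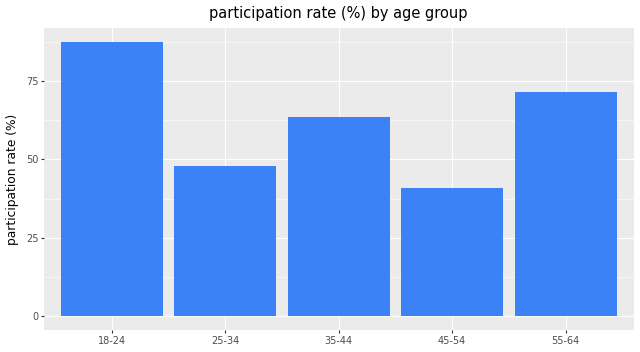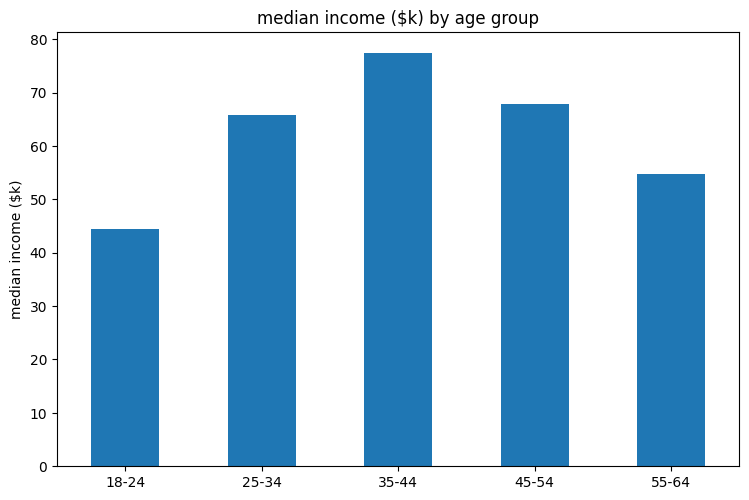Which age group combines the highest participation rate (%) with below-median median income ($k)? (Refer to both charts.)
Chart 2 median median income ($k) ≈ 70; below-median age groups: 18-24, 55-64. Among those, 18-24 has the highest participation rate (%) (≈ 90).

18-24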